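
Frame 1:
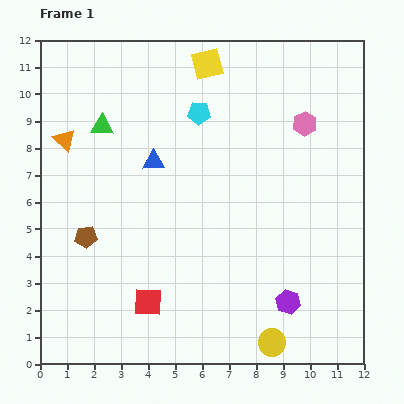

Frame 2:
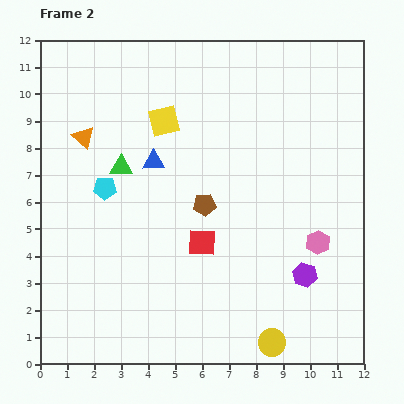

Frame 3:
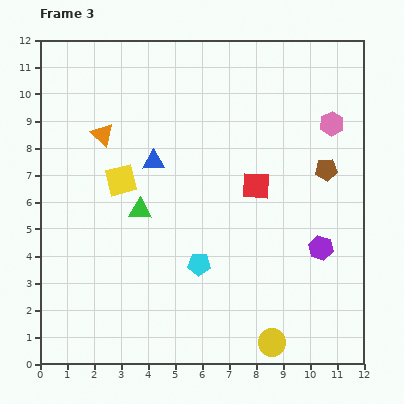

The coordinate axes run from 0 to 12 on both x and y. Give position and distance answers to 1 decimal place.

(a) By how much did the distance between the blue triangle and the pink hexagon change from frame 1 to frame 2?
+1.0

Distance in frame 1: 5.8. Distance in frame 2: 6.8.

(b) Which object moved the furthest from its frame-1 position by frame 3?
the brown pentagon

(moved 9.2; next 5.9)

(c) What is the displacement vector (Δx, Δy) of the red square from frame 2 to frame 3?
(2.0, 2.1)

The red square was at (6.0, 4.5) in frame 2 and (8.0, 6.6) in frame 3.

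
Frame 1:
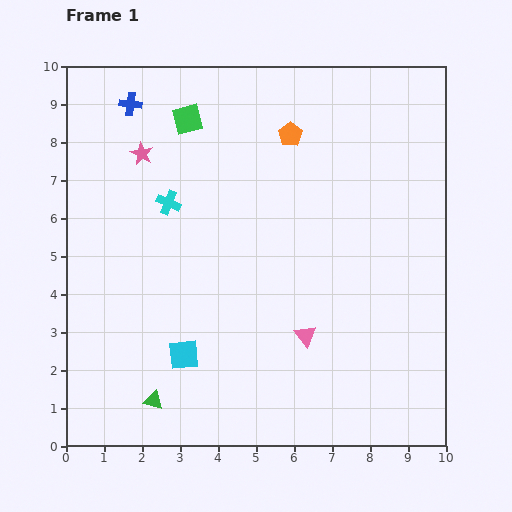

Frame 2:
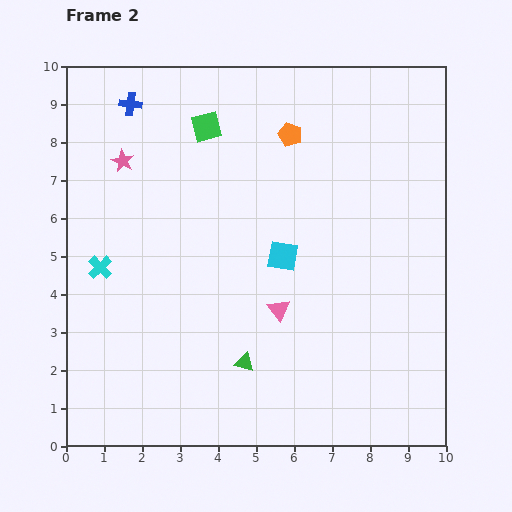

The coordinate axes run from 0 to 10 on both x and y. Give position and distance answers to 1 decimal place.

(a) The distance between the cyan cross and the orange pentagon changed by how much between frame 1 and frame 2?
+2.4

Distance in frame 1: 3.7. Distance in frame 2: 6.1.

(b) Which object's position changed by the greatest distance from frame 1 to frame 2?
the cyan square

(moved 3.7; next 2.6)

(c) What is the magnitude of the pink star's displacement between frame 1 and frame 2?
0.5

The pink star moved from (2.0, 7.7) to (1.5, 7.5), a distance of √(0.5² + 0.2²) ≈ 0.5.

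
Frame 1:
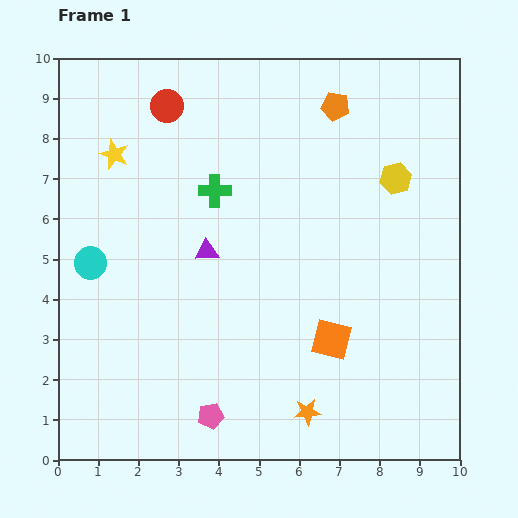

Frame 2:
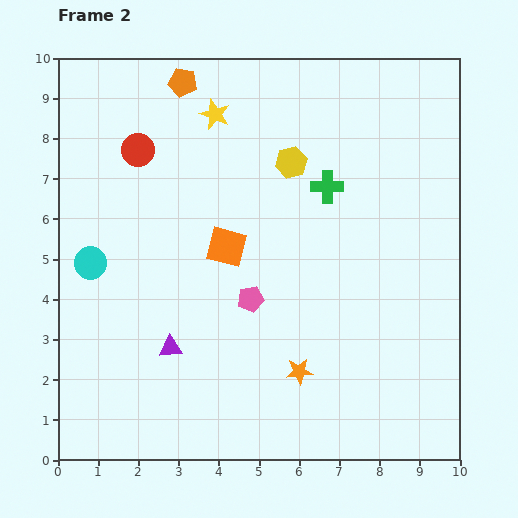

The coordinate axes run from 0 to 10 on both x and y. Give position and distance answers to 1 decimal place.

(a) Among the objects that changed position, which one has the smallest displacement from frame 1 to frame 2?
the orange star

(moved 1.0)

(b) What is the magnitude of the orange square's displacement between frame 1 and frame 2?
3.5

The orange square moved from (6.8, 3.0) to (4.2, 5.3), a distance of √(2.6² + 2.3²) ≈ 3.5.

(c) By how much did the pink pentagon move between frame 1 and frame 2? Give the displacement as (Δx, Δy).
(1.0, 2.9)

The pink pentagon was at (3.8, 1.1) in frame 1 and (4.8, 4.0) in frame 2.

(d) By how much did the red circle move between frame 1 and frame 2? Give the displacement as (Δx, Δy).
(-0.7, -1.1)

The red circle was at (2.7, 8.8) in frame 1 and (2.0, 7.7) in frame 2.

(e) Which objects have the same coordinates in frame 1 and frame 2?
the cyan circle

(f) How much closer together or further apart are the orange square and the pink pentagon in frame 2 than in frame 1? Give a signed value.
-2.2

Distance in frame 1: 3.6. Distance in frame 2: 1.4.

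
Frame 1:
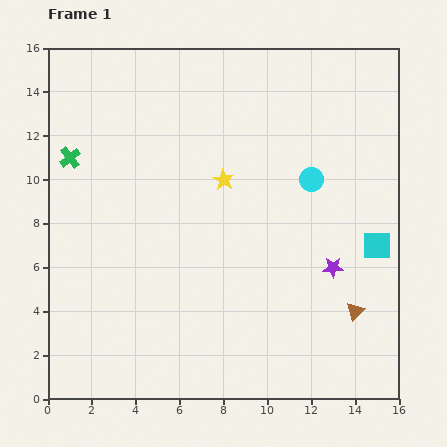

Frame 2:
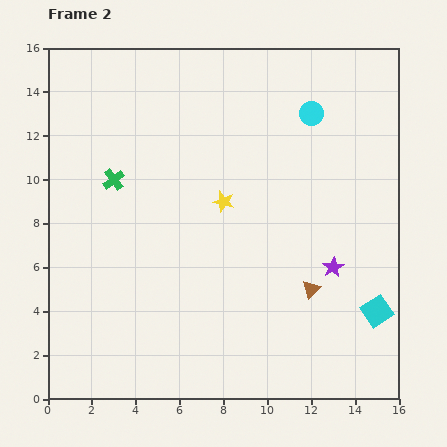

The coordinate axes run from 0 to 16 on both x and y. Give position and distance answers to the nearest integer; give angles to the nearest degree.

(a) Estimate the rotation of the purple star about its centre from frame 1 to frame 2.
29° counter-clockwise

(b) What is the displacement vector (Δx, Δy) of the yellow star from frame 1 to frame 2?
(0, -1)

The yellow star was at (8, 10) in frame 1 and (8, 9) in frame 2.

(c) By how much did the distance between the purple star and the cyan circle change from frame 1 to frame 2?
+3

Distance in frame 1: 4. Distance in frame 2: 7.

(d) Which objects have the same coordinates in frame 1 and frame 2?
the purple star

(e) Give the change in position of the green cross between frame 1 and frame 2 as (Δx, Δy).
(2, -1)

The green cross was at (1, 11) in frame 1 and (3, 10) in frame 2.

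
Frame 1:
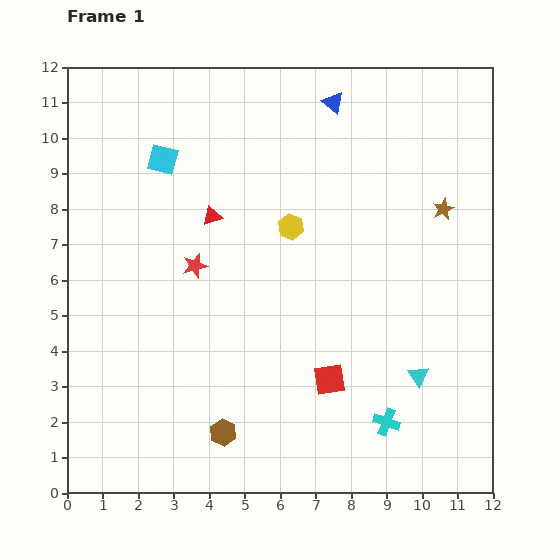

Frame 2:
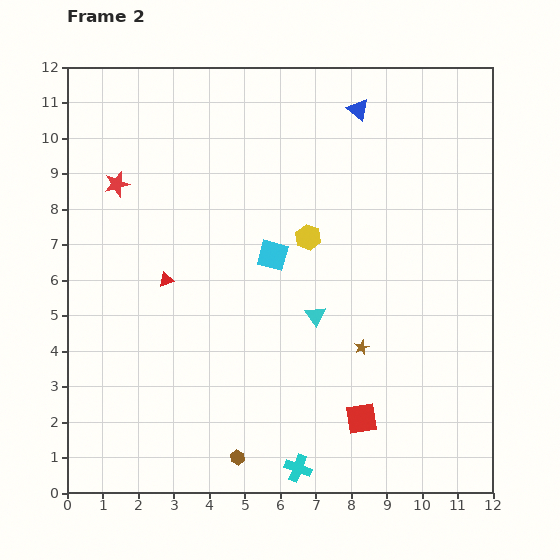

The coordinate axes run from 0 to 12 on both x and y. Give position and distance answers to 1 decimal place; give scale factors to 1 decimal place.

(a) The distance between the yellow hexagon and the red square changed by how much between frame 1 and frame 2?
+0.9

Distance in frame 1: 4.4. Distance in frame 2: 5.3.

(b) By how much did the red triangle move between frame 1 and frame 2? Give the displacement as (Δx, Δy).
(-1.3, -1.8)

The red triangle was at (4.1, 7.8) in frame 1 and (2.8, 6.0) in frame 2.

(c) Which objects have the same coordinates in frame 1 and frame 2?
none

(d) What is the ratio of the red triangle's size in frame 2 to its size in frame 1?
0.7×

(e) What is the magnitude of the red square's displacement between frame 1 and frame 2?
1.4

The red square moved from (7.4, 3.2) to (8.3, 2.1), a distance of √(0.9² + 1.1²) ≈ 1.4.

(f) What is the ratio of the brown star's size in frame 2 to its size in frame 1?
0.7×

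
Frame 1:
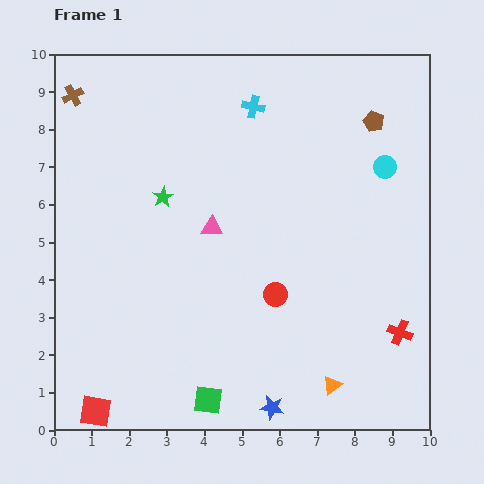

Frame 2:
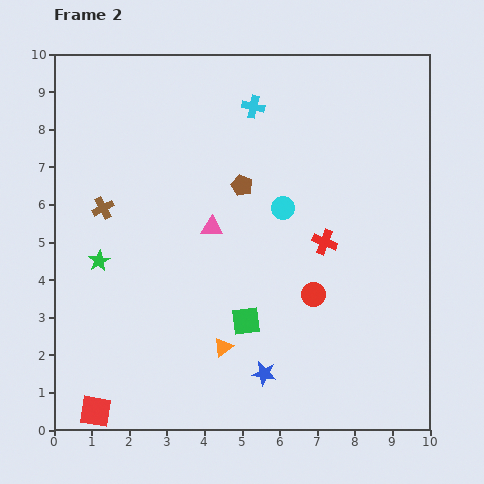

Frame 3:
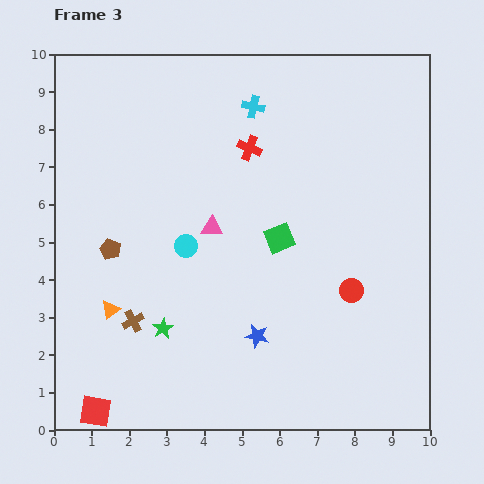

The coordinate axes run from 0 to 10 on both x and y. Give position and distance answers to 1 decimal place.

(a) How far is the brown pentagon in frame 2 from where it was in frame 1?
3.9

The brown pentagon moved from (8.5, 8.2) to (5.0, 6.5), a distance of √(3.5² + 1.7²) ≈ 3.9.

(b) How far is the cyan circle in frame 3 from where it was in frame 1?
5.7

The cyan circle moved from (8.8, 7.0) to (3.5, 4.9), a distance of √(5.3² + 2.1²) ≈ 5.7.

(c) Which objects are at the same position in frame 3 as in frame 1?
the red square, the cyan cross, the pink triangle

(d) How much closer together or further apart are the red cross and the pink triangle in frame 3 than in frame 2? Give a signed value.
-0.7

Distance in frame 2: 3.0. Distance in frame 3: 2.3.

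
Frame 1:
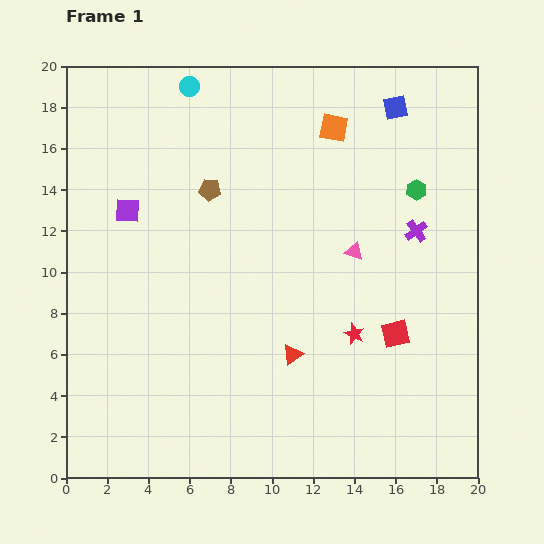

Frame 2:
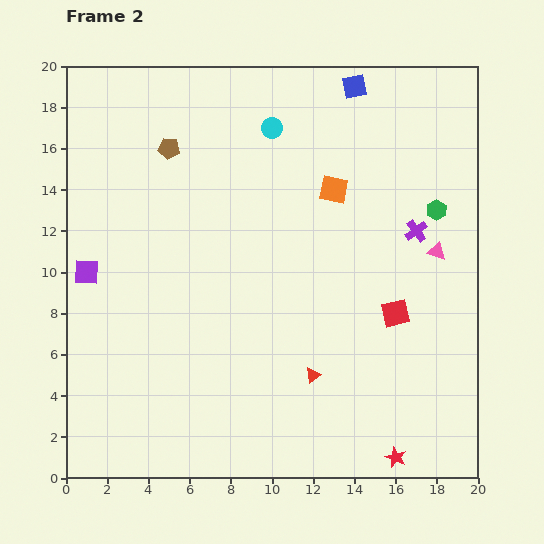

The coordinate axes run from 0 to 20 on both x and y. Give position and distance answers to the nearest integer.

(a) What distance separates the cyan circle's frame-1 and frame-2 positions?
4

The cyan circle moved from (6, 19) to (10, 17), a distance of √(4² + 2²) ≈ 4.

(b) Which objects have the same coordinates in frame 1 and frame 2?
the purple cross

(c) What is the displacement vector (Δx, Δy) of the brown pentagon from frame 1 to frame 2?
(-2, 2)

The brown pentagon was at (7, 14) in frame 1 and (5, 16) in frame 2.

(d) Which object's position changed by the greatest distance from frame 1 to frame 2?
the red star

(moved 6; next 4)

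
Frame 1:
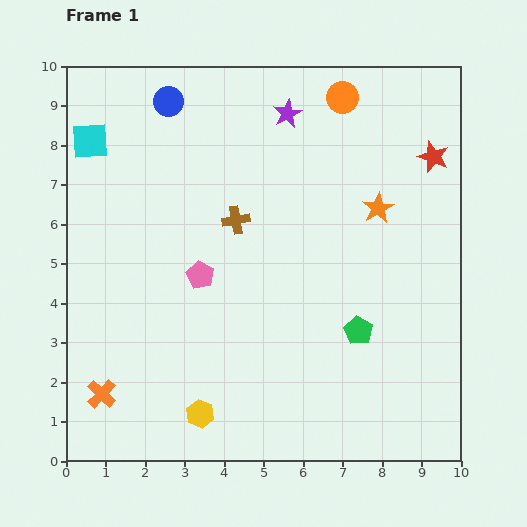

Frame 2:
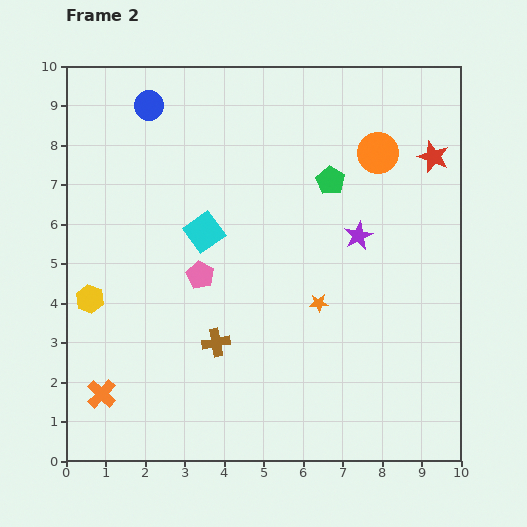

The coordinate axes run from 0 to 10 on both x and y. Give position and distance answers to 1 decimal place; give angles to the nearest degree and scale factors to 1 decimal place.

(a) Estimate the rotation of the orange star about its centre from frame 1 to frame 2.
27° clockwise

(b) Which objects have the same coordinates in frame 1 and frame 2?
the pink pentagon, the red star, the orange cross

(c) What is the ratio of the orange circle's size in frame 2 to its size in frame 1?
1.3×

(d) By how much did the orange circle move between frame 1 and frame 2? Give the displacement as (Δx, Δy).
(0.9, -1.4)

The orange circle was at (7.0, 9.2) in frame 1 and (7.9, 7.8) in frame 2.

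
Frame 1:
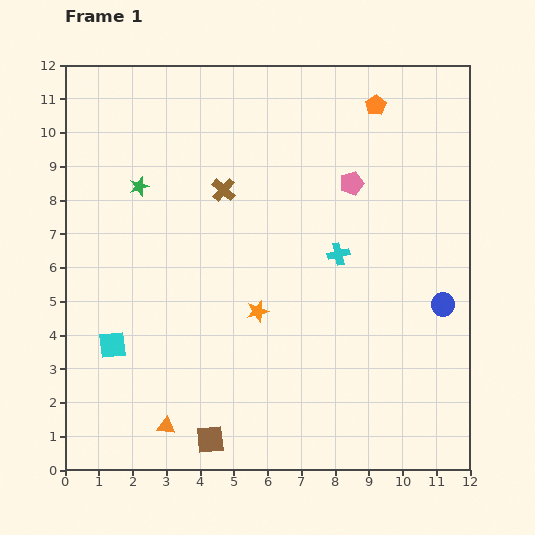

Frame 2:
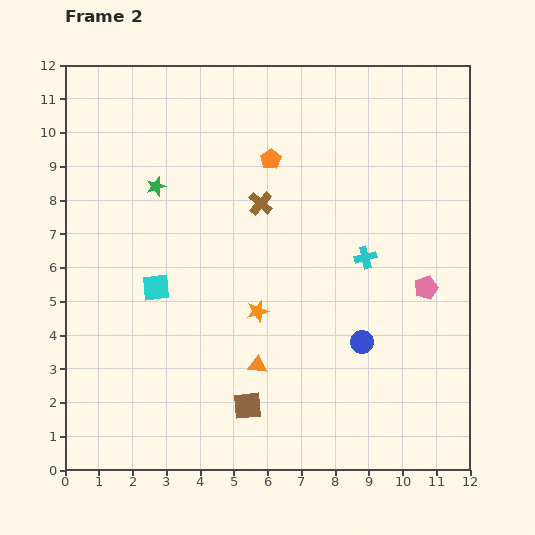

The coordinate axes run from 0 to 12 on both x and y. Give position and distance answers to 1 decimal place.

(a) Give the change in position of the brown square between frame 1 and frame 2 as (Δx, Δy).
(1.1, 1.0)

The brown square was at (4.3, 0.9) in frame 1 and (5.4, 1.9) in frame 2.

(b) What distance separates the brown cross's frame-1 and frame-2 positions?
1.2

The brown cross moved from (4.7, 8.3) to (5.8, 7.9), a distance of √(1.1² + 0.4²) ≈ 1.2.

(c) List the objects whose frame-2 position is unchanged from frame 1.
the orange star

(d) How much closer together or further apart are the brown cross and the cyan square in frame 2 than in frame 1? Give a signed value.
-1.7

Distance in frame 1: 5.7. Distance in frame 2: 4.0.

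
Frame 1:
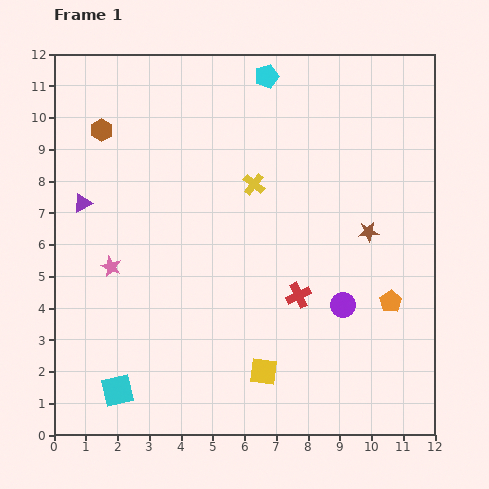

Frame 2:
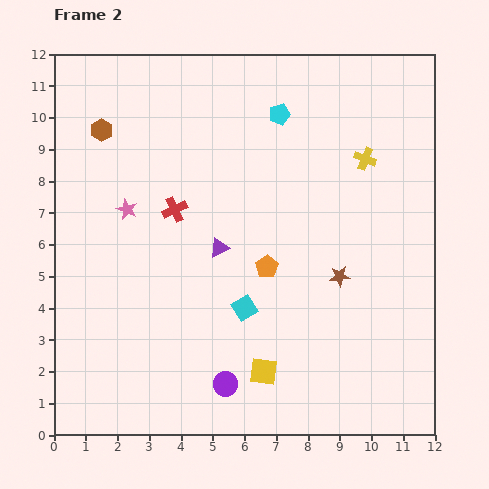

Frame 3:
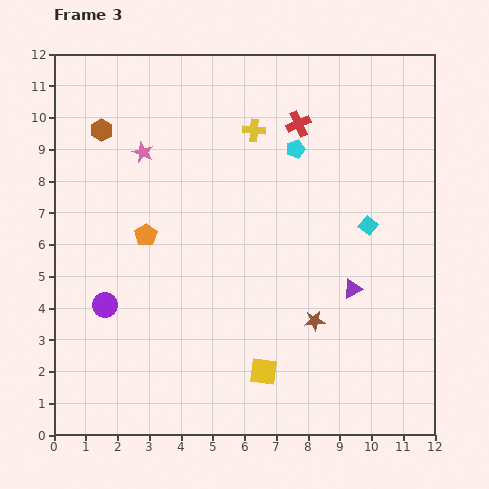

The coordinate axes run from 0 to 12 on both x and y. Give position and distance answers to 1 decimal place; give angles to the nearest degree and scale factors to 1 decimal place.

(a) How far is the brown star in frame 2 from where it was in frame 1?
1.7

The brown star moved from (9.9, 6.4) to (9.0, 5.0), a distance of √(0.9² + 1.4²) ≈ 1.7.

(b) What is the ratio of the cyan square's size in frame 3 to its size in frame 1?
0.6×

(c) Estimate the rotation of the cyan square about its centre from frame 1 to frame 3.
37° counter-clockwise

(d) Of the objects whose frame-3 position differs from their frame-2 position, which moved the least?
the cyan pentagon

(moved 1.2)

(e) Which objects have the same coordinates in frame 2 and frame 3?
the brown hexagon, the yellow square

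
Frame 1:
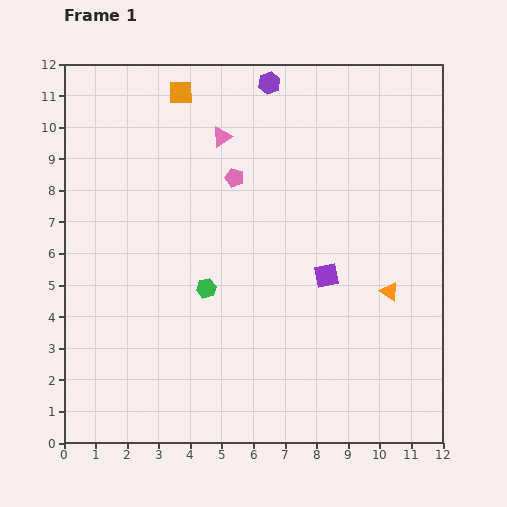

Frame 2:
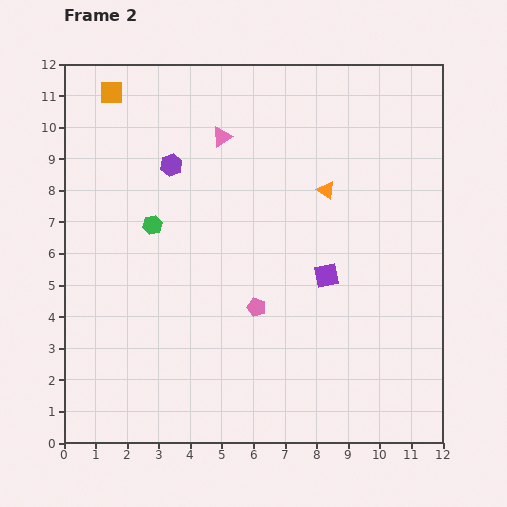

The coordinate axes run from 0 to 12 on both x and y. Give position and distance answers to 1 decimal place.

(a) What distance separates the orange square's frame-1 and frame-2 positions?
2.2

The orange square moved from (3.7, 11.1) to (1.5, 11.1), a distance of √(2.2² + 0.0²) ≈ 2.2.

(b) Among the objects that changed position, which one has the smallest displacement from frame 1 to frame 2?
the orange square

(moved 2.2)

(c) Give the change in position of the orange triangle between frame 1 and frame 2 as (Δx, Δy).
(-2.0, 3.2)

The orange triangle was at (10.3, 4.8) in frame 1 and (8.3, 8.0) in frame 2.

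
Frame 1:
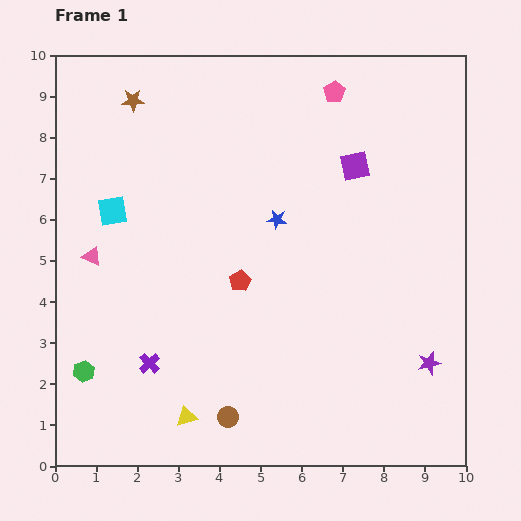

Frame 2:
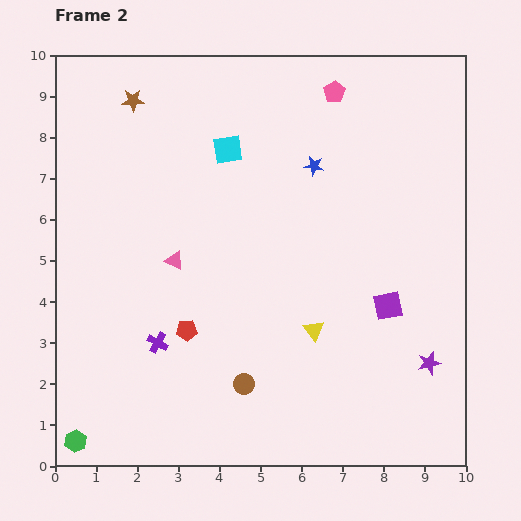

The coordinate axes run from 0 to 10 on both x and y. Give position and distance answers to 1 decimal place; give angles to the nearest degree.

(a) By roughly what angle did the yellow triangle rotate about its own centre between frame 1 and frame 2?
54° counter-clockwise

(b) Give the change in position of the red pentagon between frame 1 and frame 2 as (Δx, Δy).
(-1.3, -1.2)

The red pentagon was at (4.5, 4.5) in frame 1 and (3.2, 3.3) in frame 2.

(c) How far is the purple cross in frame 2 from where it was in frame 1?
0.5

The purple cross moved from (2.3, 2.5) to (2.5, 3.0), a distance of √(0.2² + 0.5²) ≈ 0.5.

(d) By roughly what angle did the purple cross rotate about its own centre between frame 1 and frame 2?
17° counter-clockwise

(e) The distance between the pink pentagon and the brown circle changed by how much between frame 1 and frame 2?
-0.9

Distance in frame 1: 8.3. Distance in frame 2: 7.4.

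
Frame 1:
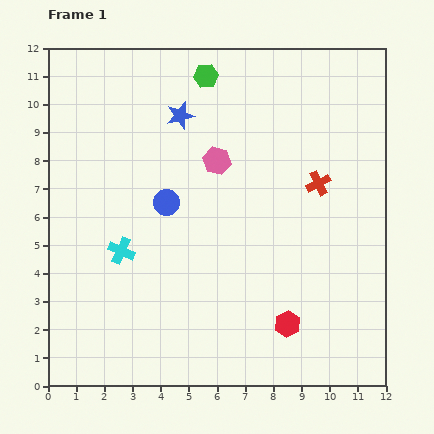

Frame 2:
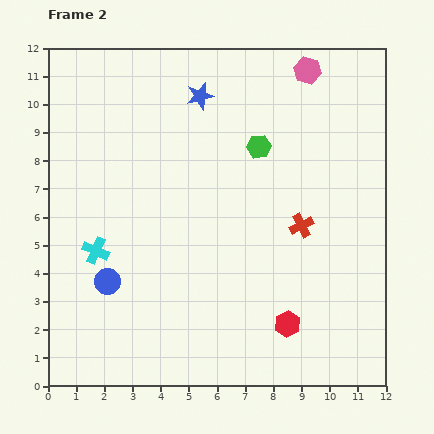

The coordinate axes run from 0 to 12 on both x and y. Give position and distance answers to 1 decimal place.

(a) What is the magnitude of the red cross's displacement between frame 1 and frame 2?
1.6

The red cross moved from (9.6, 7.2) to (9.0, 5.7), a distance of √(0.6² + 1.5²) ≈ 1.6.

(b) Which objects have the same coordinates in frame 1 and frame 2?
the red hexagon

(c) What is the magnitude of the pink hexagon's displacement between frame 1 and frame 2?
4.5

The pink hexagon moved from (6.0, 8.0) to (9.2, 11.2), a distance of √(3.2² + 3.2²) ≈ 4.5.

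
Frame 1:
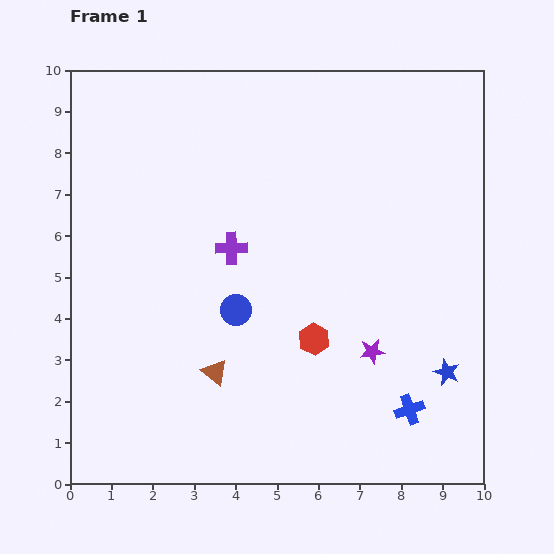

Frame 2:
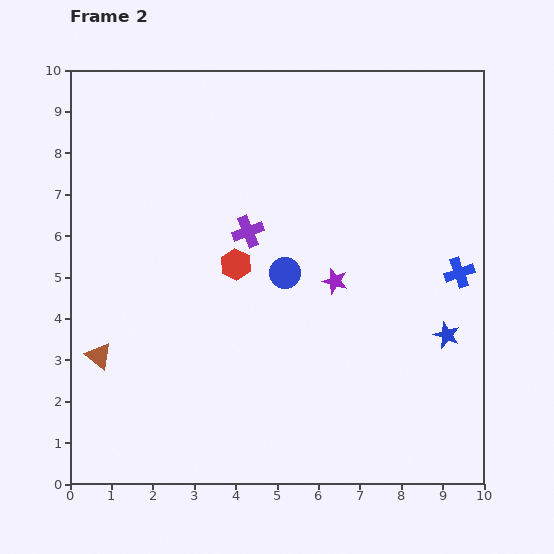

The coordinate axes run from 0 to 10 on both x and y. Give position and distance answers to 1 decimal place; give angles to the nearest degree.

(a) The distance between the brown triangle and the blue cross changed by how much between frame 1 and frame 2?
+4.1

Distance in frame 1: 4.8. Distance in frame 2: 8.9.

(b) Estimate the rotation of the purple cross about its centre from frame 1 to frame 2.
20° counter-clockwise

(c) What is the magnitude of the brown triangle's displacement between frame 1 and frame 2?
2.8

The brown triangle moved from (3.5, 2.7) to (0.7, 3.1), a distance of √(2.8² + 0.4²) ≈ 2.8.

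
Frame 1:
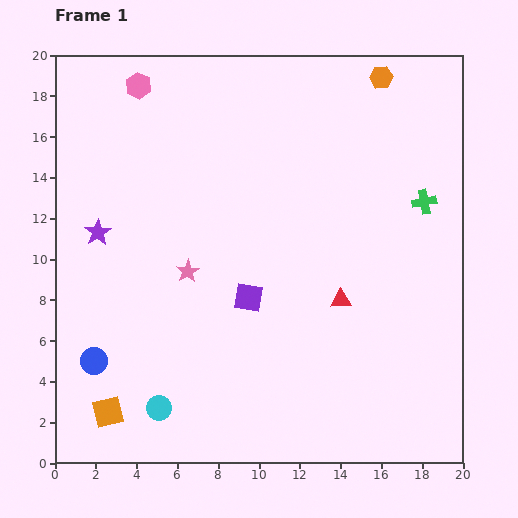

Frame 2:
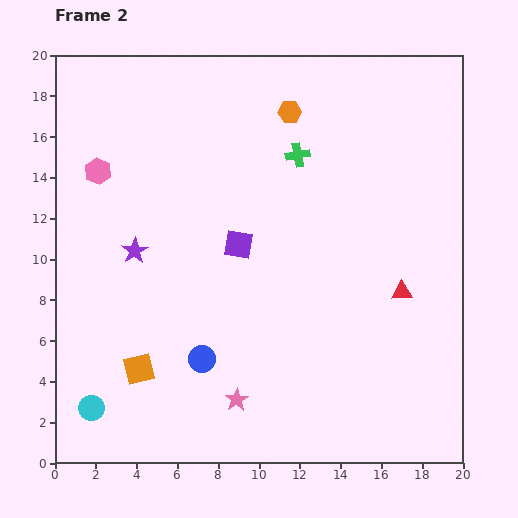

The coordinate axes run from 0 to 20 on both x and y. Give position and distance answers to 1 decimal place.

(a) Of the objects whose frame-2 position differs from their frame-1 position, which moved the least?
the purple star

(moved 2.0)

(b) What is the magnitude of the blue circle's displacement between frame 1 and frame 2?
5.3

The blue circle moved from (1.9, 5.0) to (7.2, 5.1), a distance of √(5.3² + 0.1²) ≈ 5.3.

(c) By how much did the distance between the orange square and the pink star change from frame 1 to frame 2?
-2.9

Distance in frame 1: 7.9. Distance in frame 2: 5.0.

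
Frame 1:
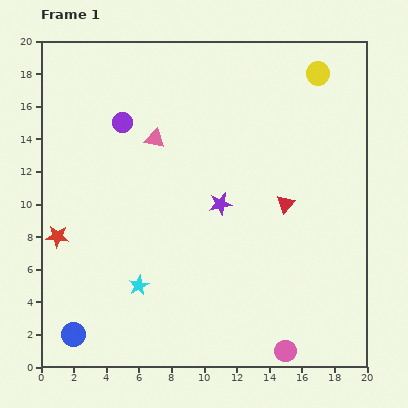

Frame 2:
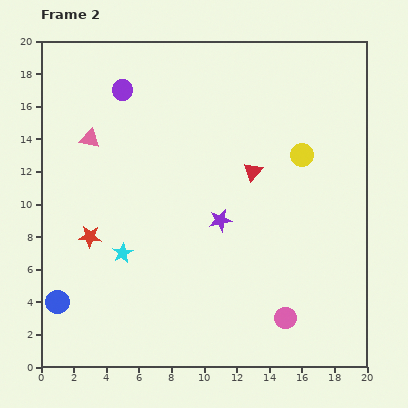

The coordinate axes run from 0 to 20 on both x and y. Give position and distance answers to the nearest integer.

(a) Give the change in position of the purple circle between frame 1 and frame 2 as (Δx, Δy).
(0, 2)

The purple circle was at (5, 15) in frame 1 and (5, 17) in frame 2.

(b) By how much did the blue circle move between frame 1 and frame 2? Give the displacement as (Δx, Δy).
(-1, 2)

The blue circle was at (2, 2) in frame 1 and (1, 4) in frame 2.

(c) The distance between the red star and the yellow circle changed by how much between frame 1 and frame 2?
-5

Distance in frame 1: 19. Distance in frame 2: 14.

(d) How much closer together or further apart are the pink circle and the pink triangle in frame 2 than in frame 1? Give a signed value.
+1

Distance in frame 1: 15. Distance in frame 2: 16.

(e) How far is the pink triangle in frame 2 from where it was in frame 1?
4

The pink triangle moved from (7, 14) to (3, 14), a distance of √(4² + 0²) ≈ 4.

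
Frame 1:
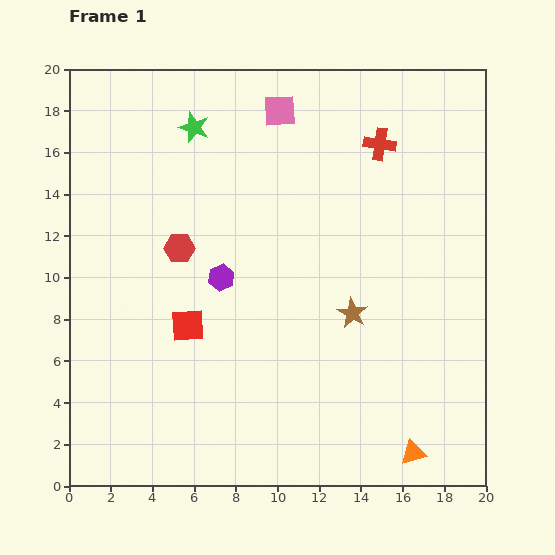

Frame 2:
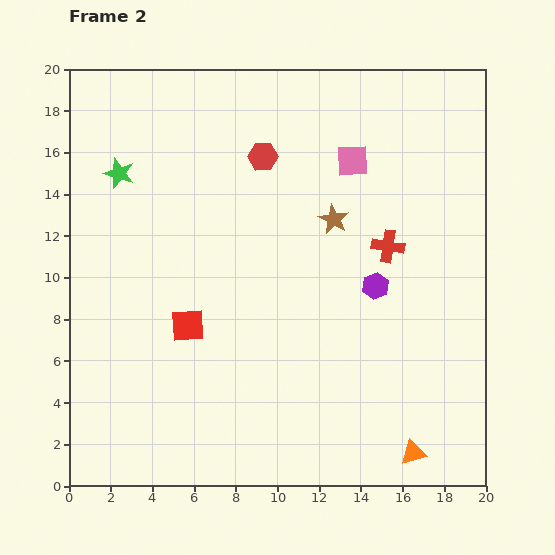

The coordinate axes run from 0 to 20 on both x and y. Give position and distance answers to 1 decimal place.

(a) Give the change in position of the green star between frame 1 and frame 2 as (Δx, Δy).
(-3.6, -2.2)

The green star was at (6.0, 17.2) in frame 1 and (2.4, 15.0) in frame 2.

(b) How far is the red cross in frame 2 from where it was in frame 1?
4.9

The red cross moved from (14.9, 16.4) to (15.3, 11.5), a distance of √(0.4² + 4.9²) ≈ 4.9.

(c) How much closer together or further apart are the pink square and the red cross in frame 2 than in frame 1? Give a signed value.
-0.7

Distance in frame 1: 5.1. Distance in frame 2: 4.4.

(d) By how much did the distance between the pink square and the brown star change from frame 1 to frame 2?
-7.4

Distance in frame 1: 10.3. Distance in frame 2: 2.9.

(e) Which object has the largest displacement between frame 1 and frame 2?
the purple hexagon

(moved 7.4; next 5.9)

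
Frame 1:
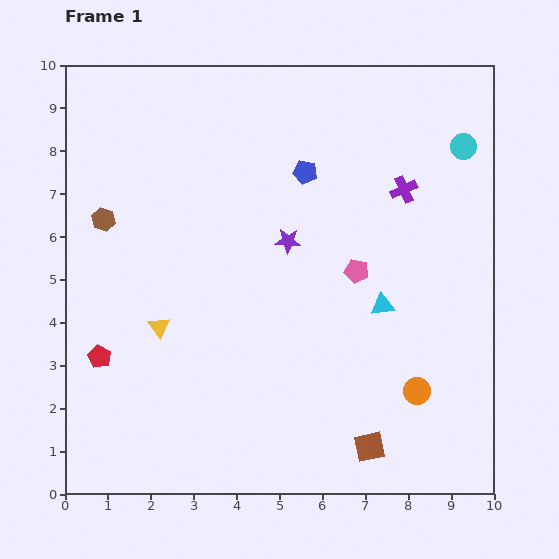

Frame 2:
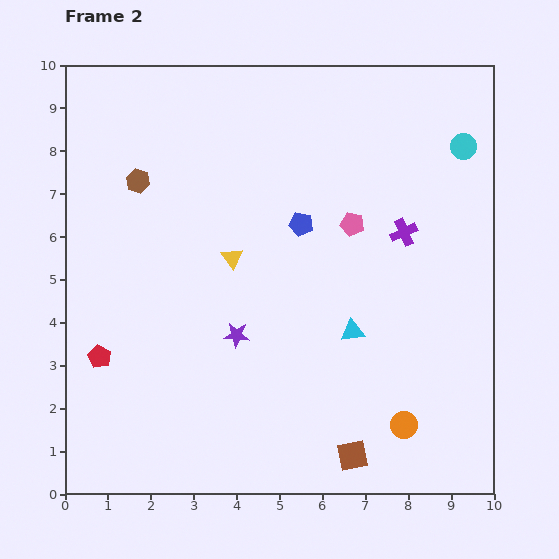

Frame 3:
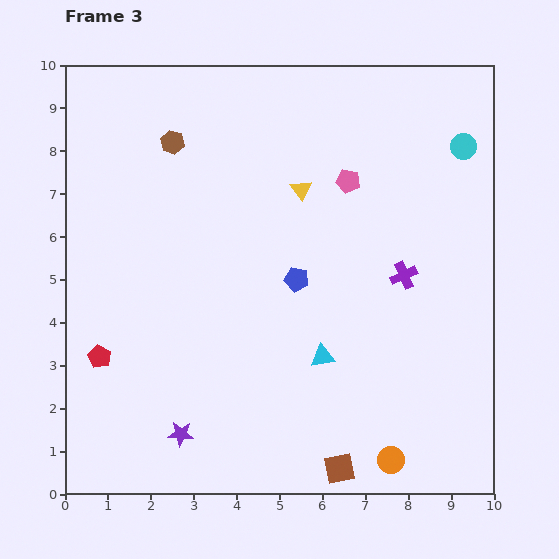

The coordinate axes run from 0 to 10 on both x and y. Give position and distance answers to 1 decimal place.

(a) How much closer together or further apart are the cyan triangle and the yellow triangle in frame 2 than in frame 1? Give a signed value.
-1.9

Distance in frame 1: 5.2. Distance in frame 2: 3.3.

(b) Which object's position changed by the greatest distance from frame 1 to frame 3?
the purple star

(moved 5.1; next 4.6)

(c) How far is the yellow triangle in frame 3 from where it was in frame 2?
2.3

The yellow triangle moved from (3.9, 5.5) to (5.5, 7.1), a distance of √(1.6² + 1.6²) ≈ 2.3.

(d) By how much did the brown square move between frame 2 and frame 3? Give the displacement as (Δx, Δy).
(-0.3, -0.3)

The brown square was at (6.7, 0.9) in frame 2 and (6.4, 0.6) in frame 3.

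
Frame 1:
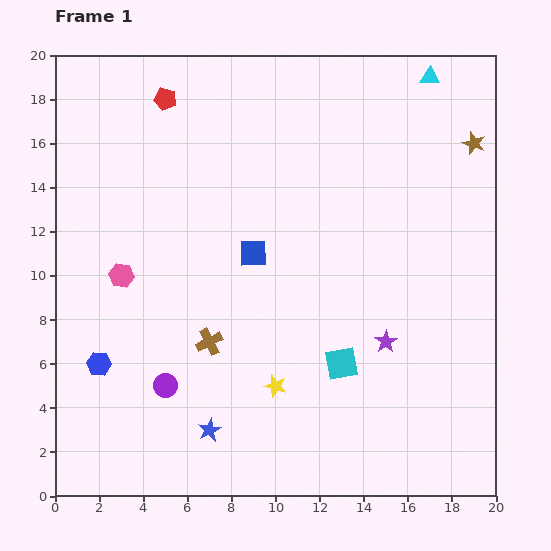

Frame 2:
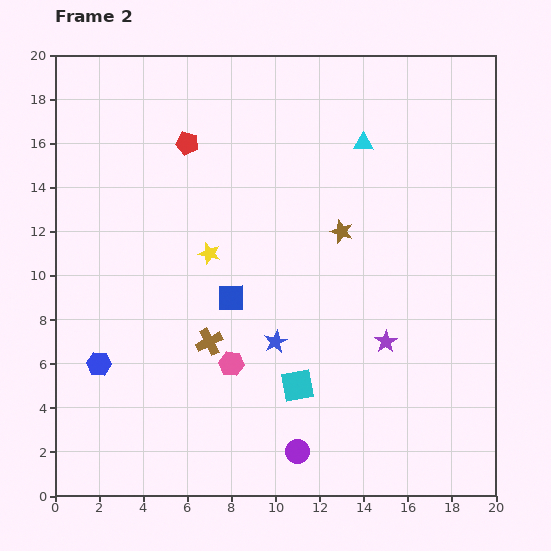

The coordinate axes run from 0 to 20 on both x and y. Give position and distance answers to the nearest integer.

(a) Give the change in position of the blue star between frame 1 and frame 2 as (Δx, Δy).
(3, 4)

The blue star was at (7, 3) in frame 1 and (10, 7) in frame 2.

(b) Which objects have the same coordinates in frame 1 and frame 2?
the purple star, the brown cross, the blue hexagon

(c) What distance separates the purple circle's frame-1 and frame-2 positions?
7

The purple circle moved from (5, 5) to (11, 2), a distance of √(6² + 3²) ≈ 7.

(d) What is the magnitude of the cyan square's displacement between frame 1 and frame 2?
2

The cyan square moved from (13, 6) to (11, 5), a distance of √(2² + 1²) ≈ 2.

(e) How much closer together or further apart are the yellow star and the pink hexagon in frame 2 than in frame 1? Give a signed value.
-4

Distance in frame 1: 9. Distance in frame 2: 5.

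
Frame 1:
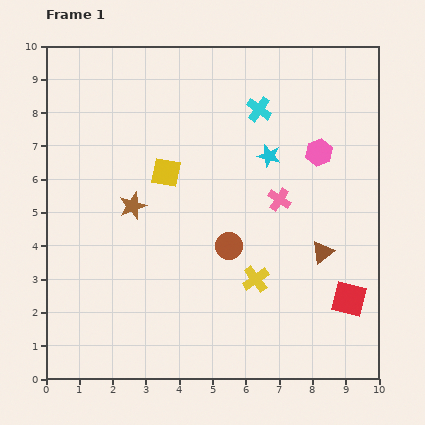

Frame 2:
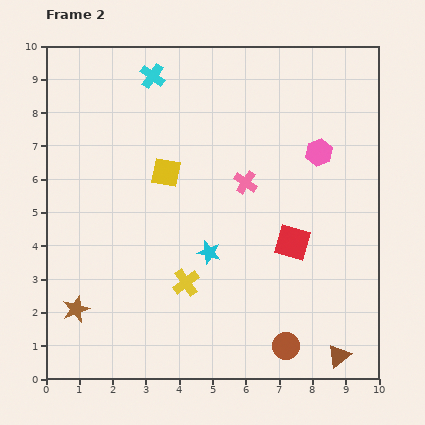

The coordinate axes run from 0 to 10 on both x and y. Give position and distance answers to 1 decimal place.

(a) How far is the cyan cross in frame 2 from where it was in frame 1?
3.4

The cyan cross moved from (6.4, 8.1) to (3.2, 9.1), a distance of √(3.2² + 1.0²) ≈ 3.4.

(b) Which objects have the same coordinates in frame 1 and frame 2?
the pink hexagon, the yellow square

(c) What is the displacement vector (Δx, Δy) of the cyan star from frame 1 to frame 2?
(-1.8, -2.9)

The cyan star was at (6.7, 6.7) in frame 1 and (4.9, 3.8) in frame 2.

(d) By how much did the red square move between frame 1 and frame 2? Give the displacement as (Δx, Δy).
(-1.7, 1.7)

The red square was at (9.1, 2.4) in frame 1 and (7.4, 4.1) in frame 2.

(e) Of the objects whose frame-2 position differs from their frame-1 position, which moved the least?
the pink cross

(moved 1.1)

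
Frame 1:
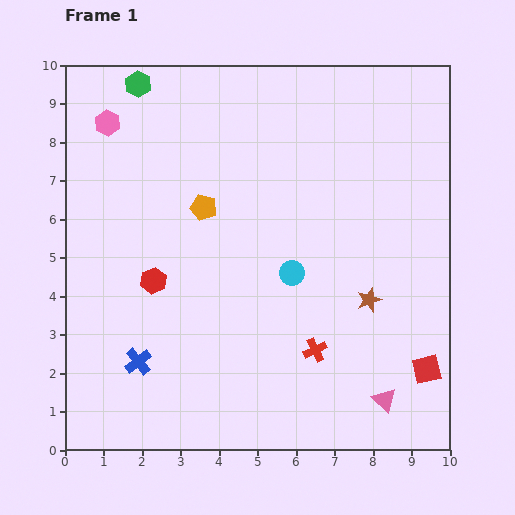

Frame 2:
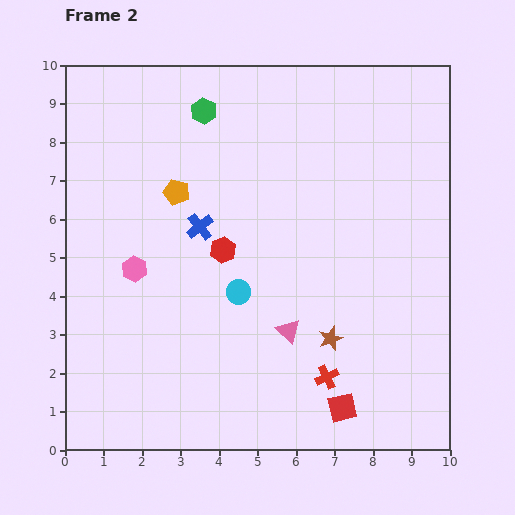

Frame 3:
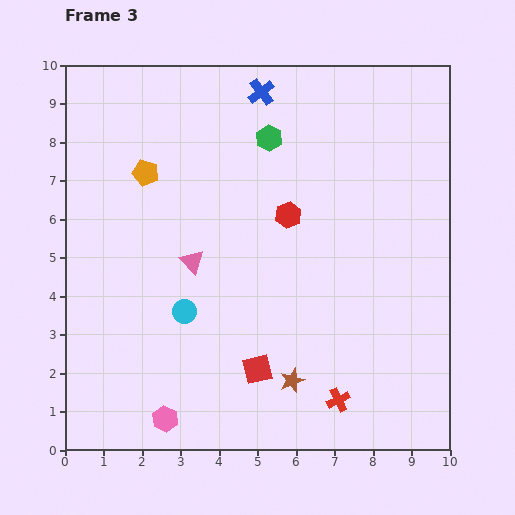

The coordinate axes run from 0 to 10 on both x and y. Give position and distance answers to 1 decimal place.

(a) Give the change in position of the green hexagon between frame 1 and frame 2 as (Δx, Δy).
(1.7, -0.7)

The green hexagon was at (1.9, 9.5) in frame 1 and (3.6, 8.8) in frame 2.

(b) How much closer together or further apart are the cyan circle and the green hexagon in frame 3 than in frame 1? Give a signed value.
-1.3

Distance in frame 1: 6.3. Distance in frame 3: 5.0.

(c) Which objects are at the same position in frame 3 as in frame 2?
none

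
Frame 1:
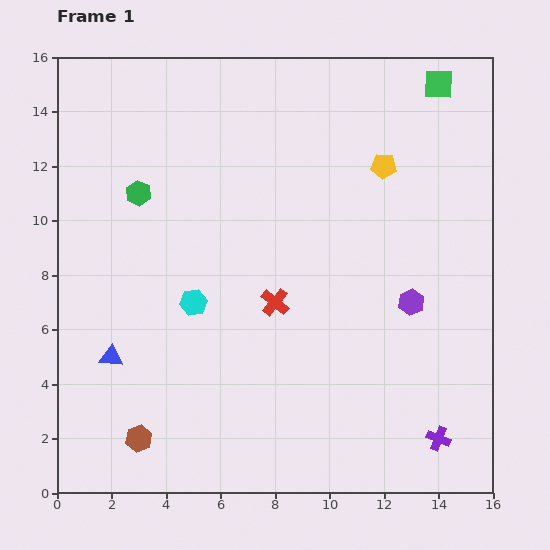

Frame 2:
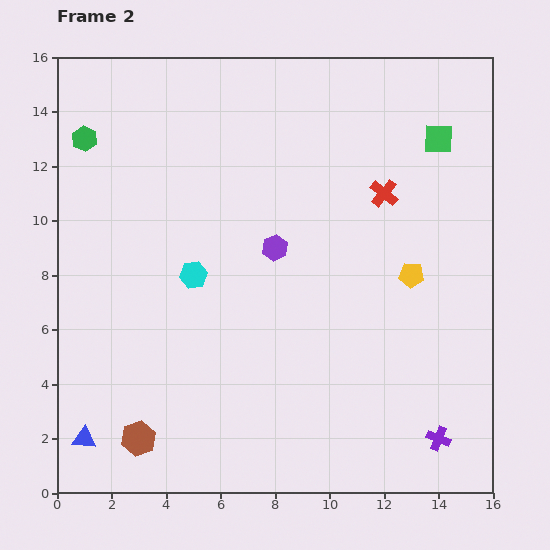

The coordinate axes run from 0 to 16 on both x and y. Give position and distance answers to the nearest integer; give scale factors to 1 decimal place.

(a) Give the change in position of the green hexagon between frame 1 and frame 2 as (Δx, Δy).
(-2, 2)

The green hexagon was at (3, 11) in frame 1 and (1, 13) in frame 2.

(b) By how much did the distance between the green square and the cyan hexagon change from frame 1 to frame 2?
-2

Distance in frame 1: 12. Distance in frame 2: 10.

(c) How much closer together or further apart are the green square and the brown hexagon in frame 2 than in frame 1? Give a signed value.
-1

Distance in frame 1: 17. Distance in frame 2: 16.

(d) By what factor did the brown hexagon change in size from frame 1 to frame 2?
1.3×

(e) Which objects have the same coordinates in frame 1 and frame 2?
the purple cross, the brown hexagon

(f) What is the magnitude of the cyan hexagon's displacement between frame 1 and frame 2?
1

The cyan hexagon moved from (5, 7) to (5, 8), a distance of √(0² + 1²) ≈ 1.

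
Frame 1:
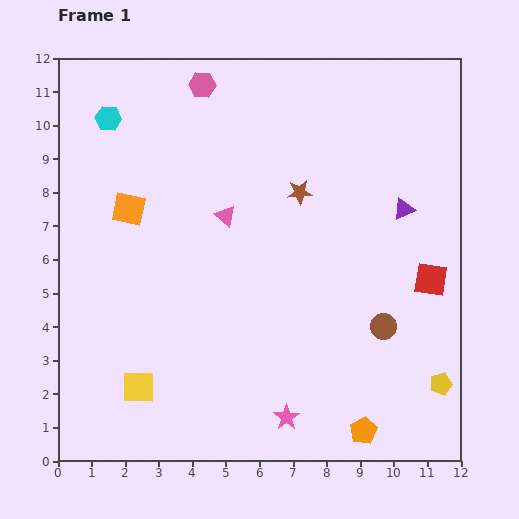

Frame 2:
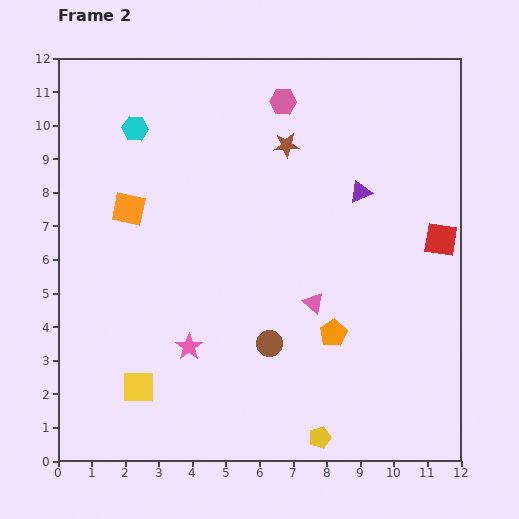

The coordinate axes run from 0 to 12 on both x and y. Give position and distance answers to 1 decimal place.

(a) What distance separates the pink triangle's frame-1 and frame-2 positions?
3.7

The pink triangle moved from (5.0, 7.3) to (7.6, 4.7), a distance of √(2.6² + 2.6²) ≈ 3.7.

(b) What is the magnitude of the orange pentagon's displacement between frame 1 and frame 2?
3.0

The orange pentagon moved from (9.1, 0.9) to (8.2, 3.8), a distance of √(0.9² + 2.9²) ≈ 3.0.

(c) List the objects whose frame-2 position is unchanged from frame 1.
the orange square, the yellow square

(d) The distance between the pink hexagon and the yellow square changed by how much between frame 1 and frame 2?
+0.3

Distance in frame 1: 9.2. Distance in frame 2: 9.5.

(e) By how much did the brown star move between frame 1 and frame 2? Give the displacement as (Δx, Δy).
(-0.4, 1.4)

The brown star was at (7.2, 8.0) in frame 1 and (6.8, 9.4) in frame 2.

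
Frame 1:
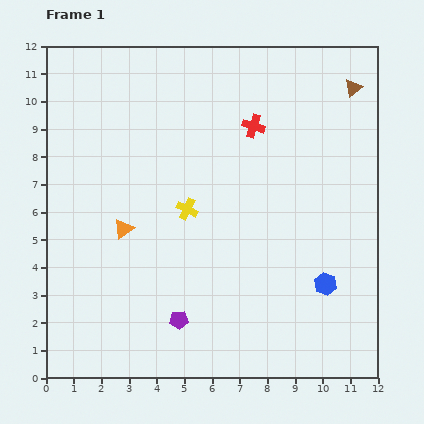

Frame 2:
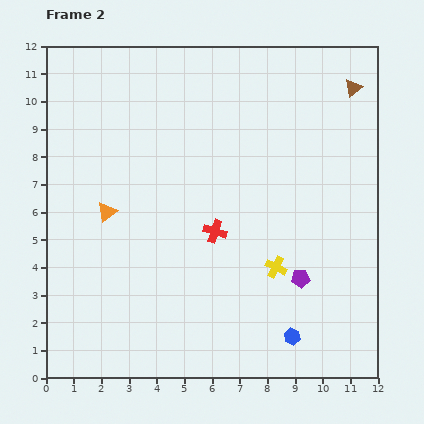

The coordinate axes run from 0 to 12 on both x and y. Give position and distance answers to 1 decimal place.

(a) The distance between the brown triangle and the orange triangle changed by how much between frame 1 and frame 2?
+0.3

Distance in frame 1: 9.7. Distance in frame 2: 10.0.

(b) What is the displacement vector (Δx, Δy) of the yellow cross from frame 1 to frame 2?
(3.2, -2.1)

The yellow cross was at (5.1, 6.1) in frame 1 and (8.3, 4.0) in frame 2.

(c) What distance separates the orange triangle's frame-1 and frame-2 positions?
0.8

The orange triangle moved from (2.8, 5.4) to (2.2, 6.0), a distance of √(0.6² + 0.6²) ≈ 0.8.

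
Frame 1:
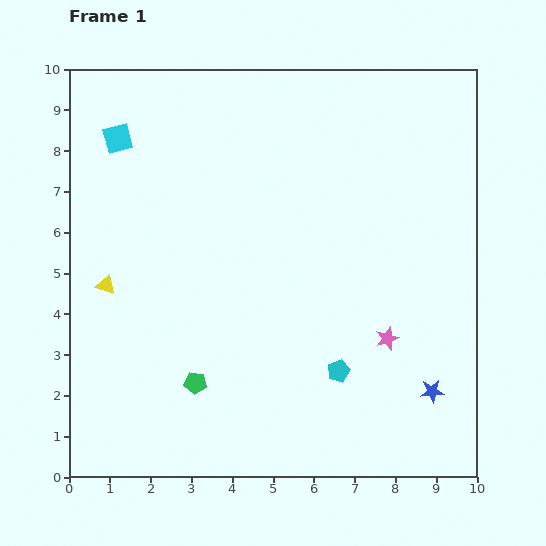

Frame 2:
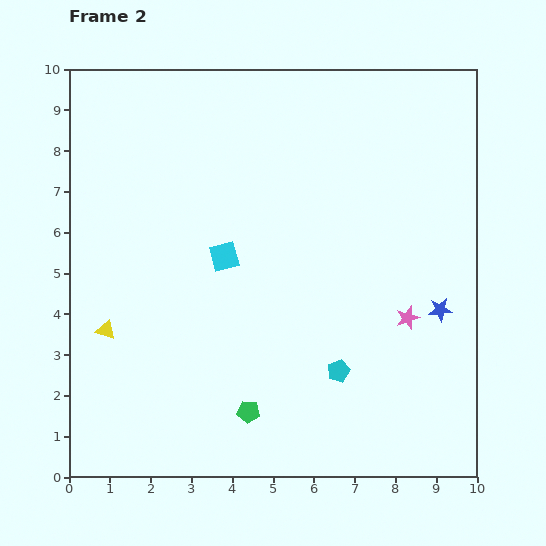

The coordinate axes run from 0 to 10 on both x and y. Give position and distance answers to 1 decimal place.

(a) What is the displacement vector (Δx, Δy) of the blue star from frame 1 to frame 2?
(0.2, 2.0)

The blue star was at (8.9, 2.1) in frame 1 and (9.1, 4.1) in frame 2.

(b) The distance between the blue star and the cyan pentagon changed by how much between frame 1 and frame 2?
+0.5

Distance in frame 1: 2.4. Distance in frame 2: 2.9.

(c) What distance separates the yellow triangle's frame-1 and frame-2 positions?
1.1

The yellow triangle moved from (0.9, 4.7) to (0.9, 3.6), a distance of √(0.0² + 1.1²) ≈ 1.1.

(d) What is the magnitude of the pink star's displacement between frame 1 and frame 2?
0.7

The pink star moved from (7.8, 3.4) to (8.3, 3.9), a distance of √(0.5² + 0.5²) ≈ 0.7.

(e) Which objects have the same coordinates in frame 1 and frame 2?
the cyan pentagon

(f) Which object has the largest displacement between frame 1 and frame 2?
the cyan square

(moved 3.9; next 2.0)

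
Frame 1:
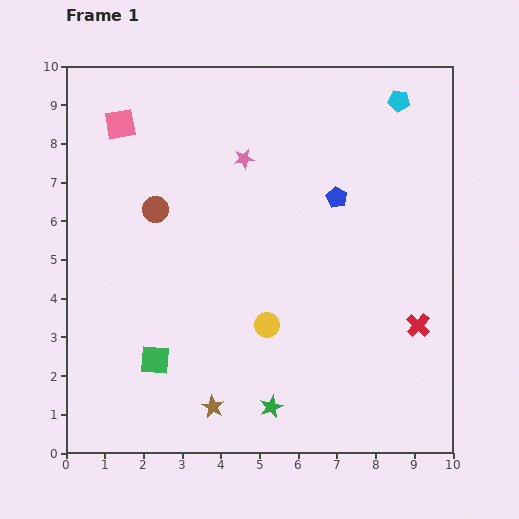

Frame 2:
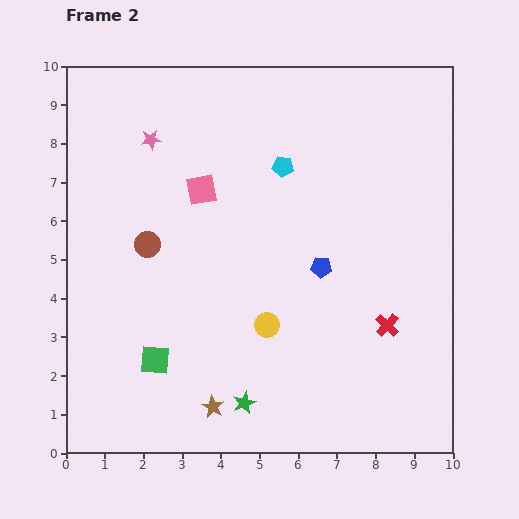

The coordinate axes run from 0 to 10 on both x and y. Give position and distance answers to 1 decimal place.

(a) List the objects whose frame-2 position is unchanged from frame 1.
the yellow circle, the green square, the brown star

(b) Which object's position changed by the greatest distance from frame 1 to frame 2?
the cyan pentagon

(moved 3.4; next 2.7)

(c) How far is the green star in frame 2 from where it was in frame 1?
0.7

The green star moved from (5.3, 1.2) to (4.6, 1.3), a distance of √(0.7² + 0.1²) ≈ 0.7.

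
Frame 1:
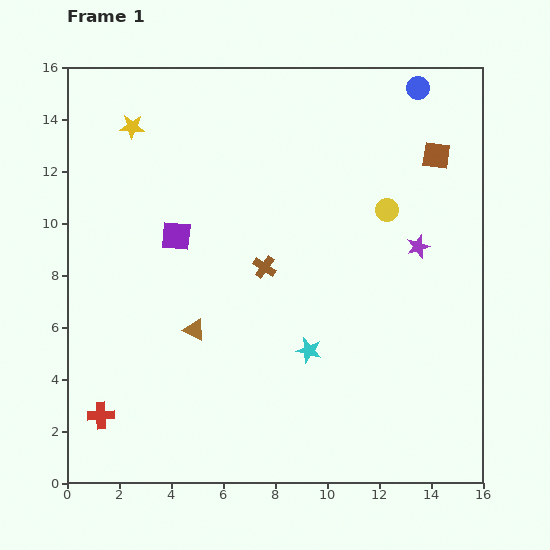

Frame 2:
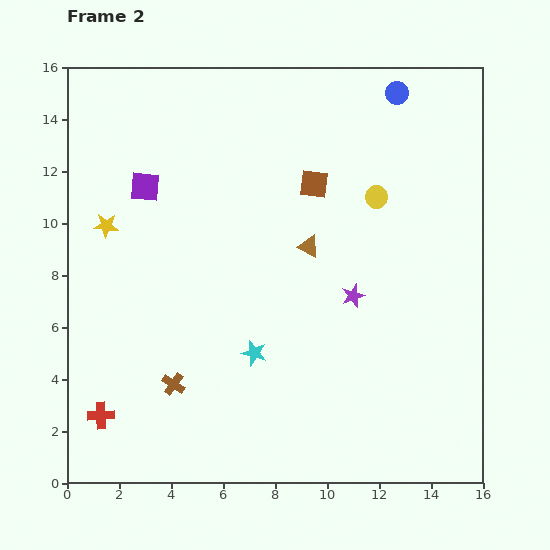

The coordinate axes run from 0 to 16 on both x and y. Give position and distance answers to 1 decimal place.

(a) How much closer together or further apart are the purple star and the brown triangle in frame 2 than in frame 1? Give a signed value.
-6.7

Distance in frame 1: 9.2. Distance in frame 2: 2.5.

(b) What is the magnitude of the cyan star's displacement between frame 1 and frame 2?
2.1

The cyan star moved from (9.3, 5.1) to (7.2, 5.0), a distance of √(2.1² + 0.1²) ≈ 2.1.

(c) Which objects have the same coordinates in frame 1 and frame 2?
the red cross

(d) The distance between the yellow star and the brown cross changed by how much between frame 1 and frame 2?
-0.8

Distance in frame 1: 7.4. Distance in frame 2: 6.6.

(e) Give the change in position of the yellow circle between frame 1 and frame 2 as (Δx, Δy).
(-0.4, 0.5)

The yellow circle was at (12.3, 10.5) in frame 1 and (11.9, 11.0) in frame 2.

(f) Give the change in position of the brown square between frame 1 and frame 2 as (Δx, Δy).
(-4.7, -1.1)

The brown square was at (14.2, 12.6) in frame 1 and (9.5, 11.5) in frame 2.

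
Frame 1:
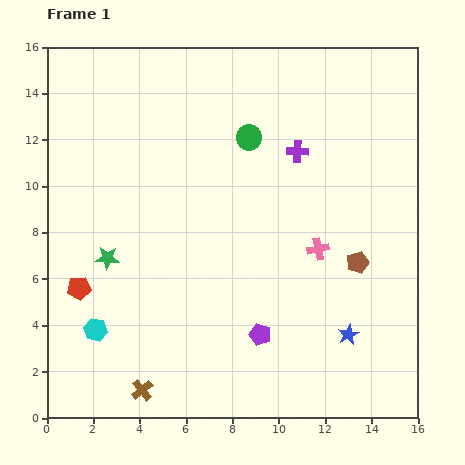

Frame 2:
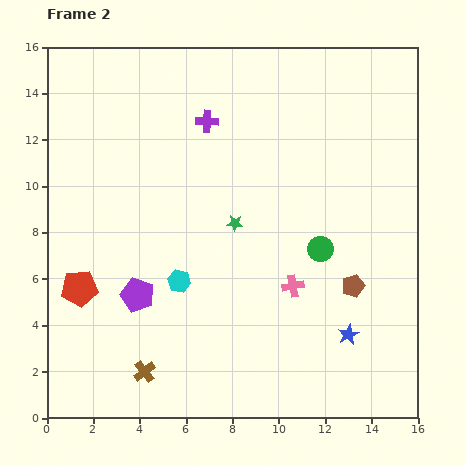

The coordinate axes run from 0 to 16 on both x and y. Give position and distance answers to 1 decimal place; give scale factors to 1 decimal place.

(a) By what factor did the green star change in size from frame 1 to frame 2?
0.7×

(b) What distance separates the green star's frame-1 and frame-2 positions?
5.7

The green star moved from (2.6, 6.9) to (8.1, 8.4), a distance of √(5.5² + 1.5²) ≈ 5.7.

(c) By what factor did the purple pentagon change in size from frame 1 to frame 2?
1.6×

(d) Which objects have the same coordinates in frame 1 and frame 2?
the blue star, the red pentagon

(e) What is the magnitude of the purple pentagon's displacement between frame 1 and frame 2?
5.6

The purple pentagon moved from (9.2, 3.6) to (3.9, 5.3), a distance of √(5.3² + 1.7²) ≈ 5.6.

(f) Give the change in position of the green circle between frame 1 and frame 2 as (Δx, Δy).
(3.1, -4.8)

The green circle was at (8.7, 12.1) in frame 1 and (11.8, 7.3) in frame 2.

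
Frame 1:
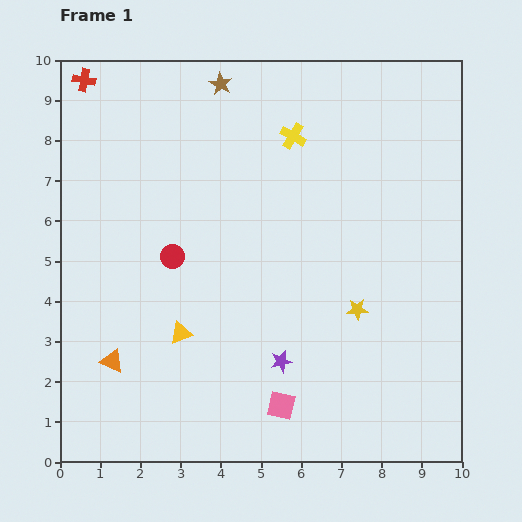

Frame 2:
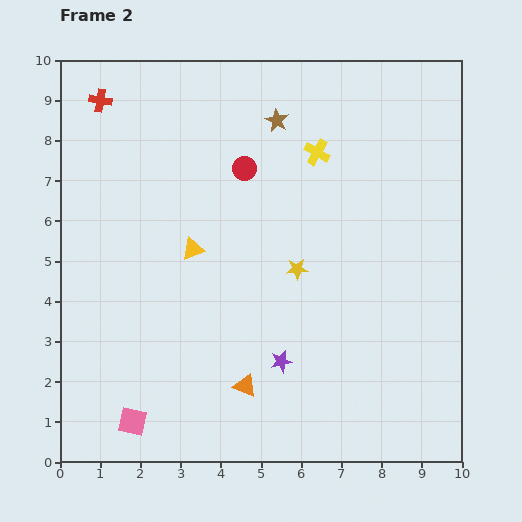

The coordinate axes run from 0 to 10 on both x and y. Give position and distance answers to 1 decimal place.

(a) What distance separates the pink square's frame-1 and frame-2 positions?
3.7

The pink square moved from (5.5, 1.4) to (1.8, 1.0), a distance of √(3.7² + 0.4²) ≈ 3.7.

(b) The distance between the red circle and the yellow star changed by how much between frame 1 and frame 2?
-2.0

Distance in frame 1: 4.8. Distance in frame 2: 2.8.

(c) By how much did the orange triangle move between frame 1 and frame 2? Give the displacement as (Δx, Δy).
(3.3, -0.6)

The orange triangle was at (1.3, 2.5) in frame 1 and (4.6, 1.9) in frame 2.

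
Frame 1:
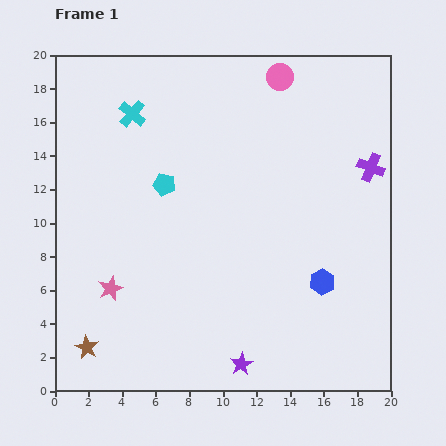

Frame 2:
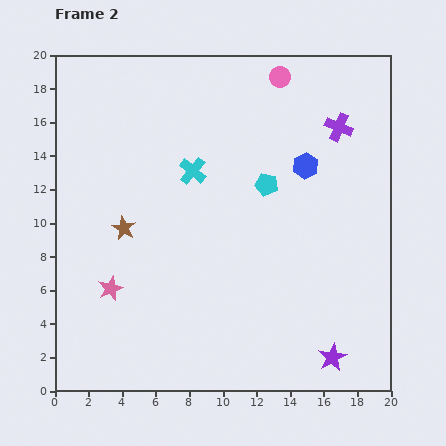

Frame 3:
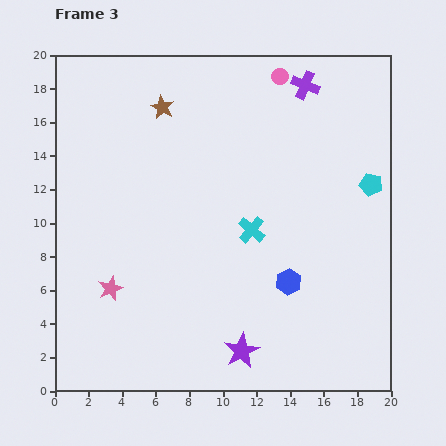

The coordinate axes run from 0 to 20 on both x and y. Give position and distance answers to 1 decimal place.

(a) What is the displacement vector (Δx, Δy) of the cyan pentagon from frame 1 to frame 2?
(6.1, 0.0)

The cyan pentagon was at (6.5, 12.3) in frame 1 and (12.6, 12.3) in frame 2.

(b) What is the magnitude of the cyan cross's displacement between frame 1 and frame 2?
5.0

The cyan cross moved from (4.6, 16.5) to (8.2, 13.1), a distance of √(3.6² + 3.4²) ≈ 5.0.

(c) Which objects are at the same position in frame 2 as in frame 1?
the pink circle, the pink star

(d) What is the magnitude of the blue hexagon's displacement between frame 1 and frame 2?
7.0

The blue hexagon moved from (15.9, 6.5) to (14.9, 13.4), a distance of √(1.0² + 6.9²) ≈ 7.0.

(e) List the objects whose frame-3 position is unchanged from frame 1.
the pink circle, the pink star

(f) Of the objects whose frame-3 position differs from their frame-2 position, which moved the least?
the purple cross

(moved 3.2)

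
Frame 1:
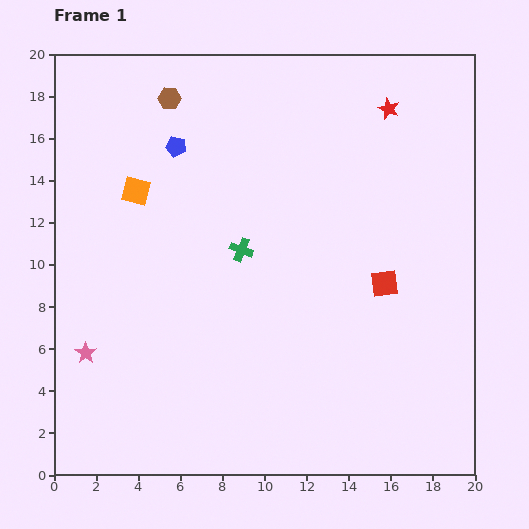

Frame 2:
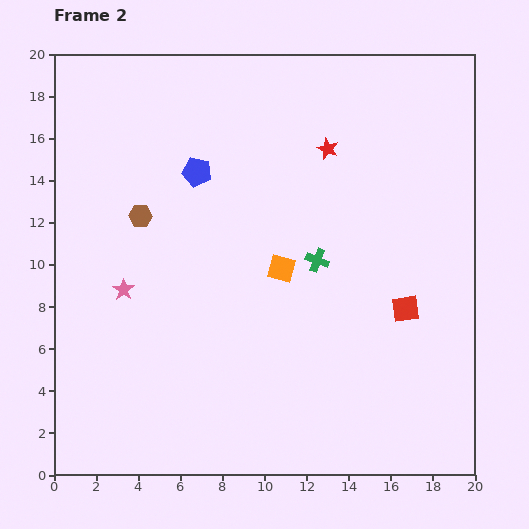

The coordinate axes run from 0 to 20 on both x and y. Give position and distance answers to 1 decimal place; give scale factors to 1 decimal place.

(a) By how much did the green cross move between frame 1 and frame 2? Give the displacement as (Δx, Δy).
(3.6, -0.5)

The green cross was at (8.9, 10.7) in frame 1 and (12.5, 10.2) in frame 2.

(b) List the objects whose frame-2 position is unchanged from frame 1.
none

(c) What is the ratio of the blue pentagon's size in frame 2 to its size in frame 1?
1.4×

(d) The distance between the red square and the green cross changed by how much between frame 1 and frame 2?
-2.2

Distance in frame 1: 7.0. Distance in frame 2: 4.8.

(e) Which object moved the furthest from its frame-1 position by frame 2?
the orange square

(moved 7.8; next 5.8)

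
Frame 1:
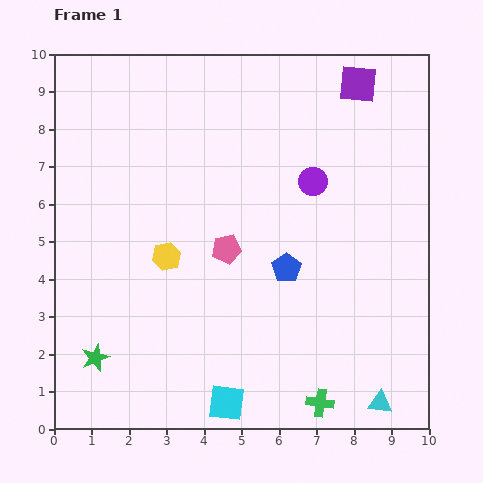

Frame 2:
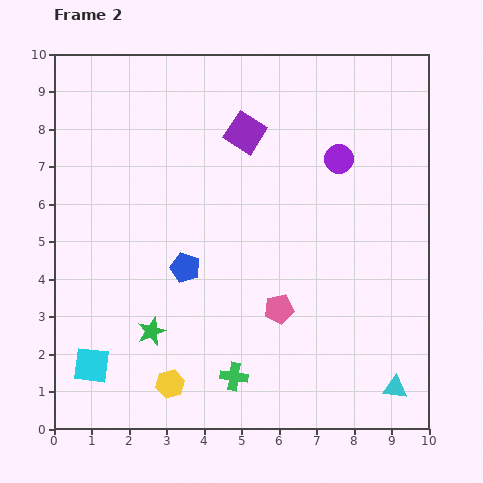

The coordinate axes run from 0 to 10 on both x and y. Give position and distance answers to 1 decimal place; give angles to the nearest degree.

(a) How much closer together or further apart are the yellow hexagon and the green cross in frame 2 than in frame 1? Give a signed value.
-4.0

Distance in frame 1: 5.7. Distance in frame 2: 1.7.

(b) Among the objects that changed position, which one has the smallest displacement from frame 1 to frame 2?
the cyan triangle

(moved 0.6)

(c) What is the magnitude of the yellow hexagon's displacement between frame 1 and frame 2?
3.4

The yellow hexagon moved from (3.0, 4.6) to (3.1, 1.2), a distance of √(0.1² + 3.4²) ≈ 3.4.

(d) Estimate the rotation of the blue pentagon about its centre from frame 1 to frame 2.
17° counter-clockwise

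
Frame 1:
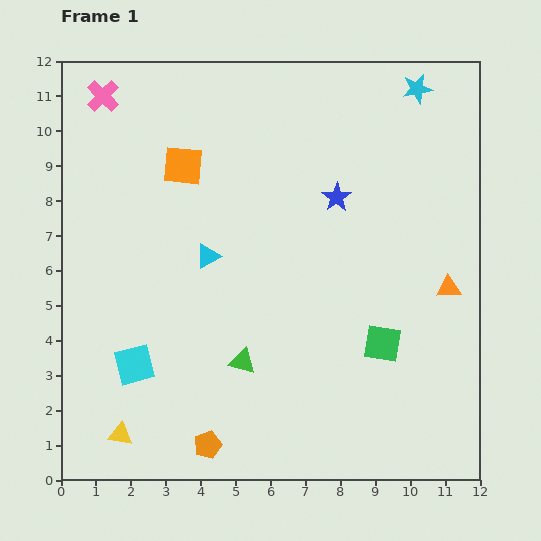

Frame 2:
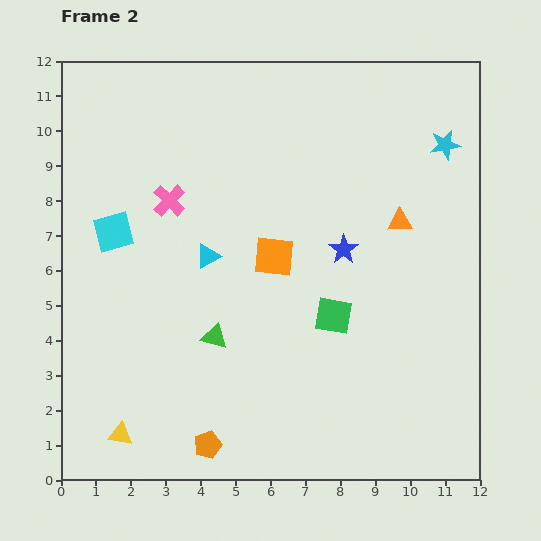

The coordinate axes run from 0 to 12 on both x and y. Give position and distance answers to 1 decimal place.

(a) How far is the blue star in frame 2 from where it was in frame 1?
1.5

The blue star moved from (7.9, 8.1) to (8.1, 6.6), a distance of √(0.2² + 1.5²) ≈ 1.5.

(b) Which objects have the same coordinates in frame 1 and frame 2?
the yellow triangle, the orange pentagon, the cyan triangle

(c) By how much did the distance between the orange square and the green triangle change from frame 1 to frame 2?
-3.0

Distance in frame 1: 5.9. Distance in frame 2: 2.9.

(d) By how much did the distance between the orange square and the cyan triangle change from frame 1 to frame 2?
-0.8

Distance in frame 1: 2.7. Distance in frame 2: 1.9.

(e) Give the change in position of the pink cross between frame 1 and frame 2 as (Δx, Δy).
(1.9, -3.0)

The pink cross was at (1.2, 11.0) in frame 1 and (3.1, 8.0) in frame 2.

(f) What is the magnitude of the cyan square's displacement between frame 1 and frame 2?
3.8

The cyan square moved from (2.1, 3.3) to (1.5, 7.1), a distance of √(0.6² + 3.8²) ≈ 3.8.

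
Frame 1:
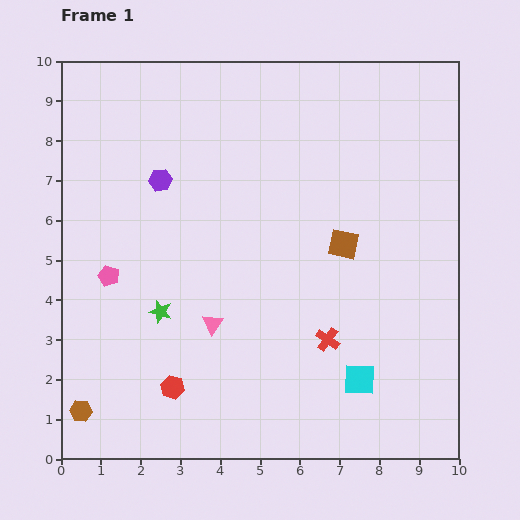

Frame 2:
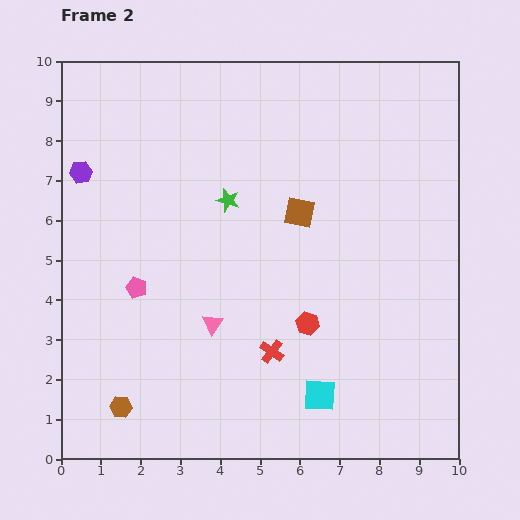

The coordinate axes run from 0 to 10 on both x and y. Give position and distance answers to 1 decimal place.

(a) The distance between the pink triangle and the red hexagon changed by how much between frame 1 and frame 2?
+0.5

Distance in frame 1: 1.9. Distance in frame 2: 2.4.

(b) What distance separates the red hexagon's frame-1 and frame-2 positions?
3.8

The red hexagon moved from (2.8, 1.8) to (6.2, 3.4), a distance of √(3.4² + 1.6²) ≈ 3.8.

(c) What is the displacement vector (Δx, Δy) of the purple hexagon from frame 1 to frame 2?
(-2.0, 0.2)

The purple hexagon was at (2.5, 7.0) in frame 1 and (0.5, 7.2) in frame 2.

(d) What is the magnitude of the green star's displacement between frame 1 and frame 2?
3.3

The green star moved from (2.5, 3.7) to (4.2, 6.5), a distance of √(1.7² + 2.8²) ≈ 3.3.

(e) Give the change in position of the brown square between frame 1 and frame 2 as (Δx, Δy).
(-1.1, 0.8)

The brown square was at (7.1, 5.4) in frame 1 and (6.0, 6.2) in frame 2.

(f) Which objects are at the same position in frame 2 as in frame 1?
the pink triangle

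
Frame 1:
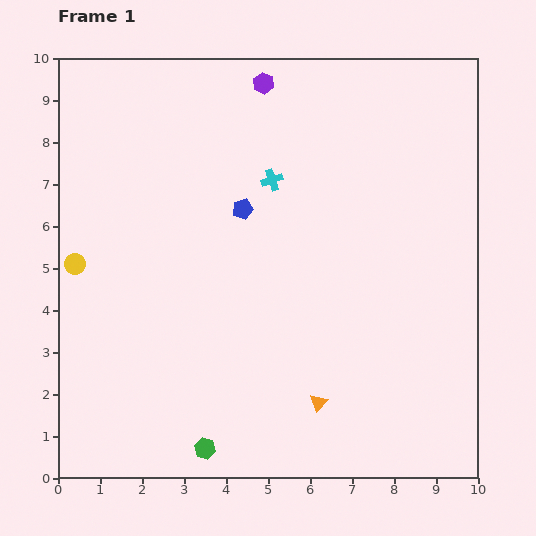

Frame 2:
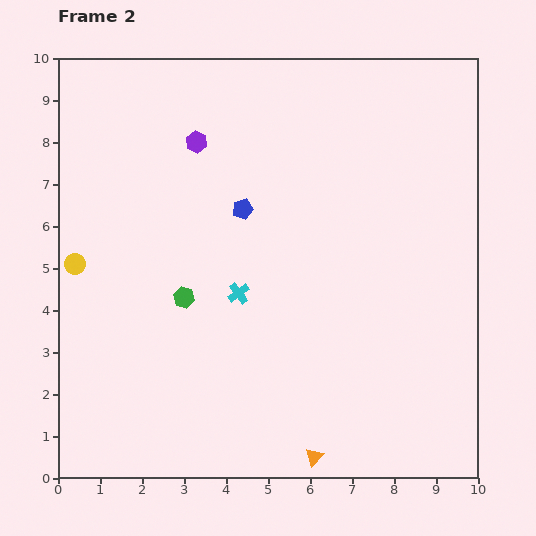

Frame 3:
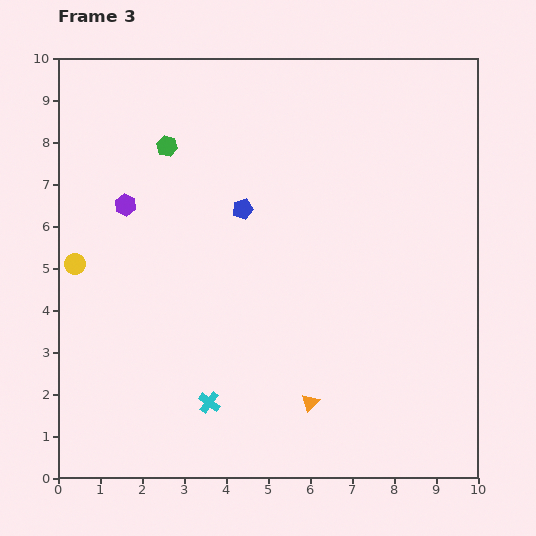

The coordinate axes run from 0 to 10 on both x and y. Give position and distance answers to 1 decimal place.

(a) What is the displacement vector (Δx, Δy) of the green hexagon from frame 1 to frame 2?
(-0.5, 3.6)

The green hexagon was at (3.5, 0.7) in frame 1 and (3.0, 4.3) in frame 2.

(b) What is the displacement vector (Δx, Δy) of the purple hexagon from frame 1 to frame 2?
(-1.6, -1.4)

The purple hexagon was at (4.9, 9.4) in frame 1 and (3.3, 8.0) in frame 2.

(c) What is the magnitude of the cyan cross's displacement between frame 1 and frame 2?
2.8

The cyan cross moved from (5.1, 7.1) to (4.3, 4.4), a distance of √(0.8² + 2.7²) ≈ 2.8.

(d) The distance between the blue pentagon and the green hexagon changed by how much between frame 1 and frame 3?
-3.5

Distance in frame 1: 5.8. Distance in frame 3: 2.3.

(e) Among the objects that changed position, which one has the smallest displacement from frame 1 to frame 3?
the orange triangle

(moved 0.2)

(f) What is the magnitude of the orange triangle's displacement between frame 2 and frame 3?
1.3

The orange triangle moved from (6.1, 0.5) to (6.0, 1.8), a distance of √(0.1² + 1.3²) ≈ 1.3.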